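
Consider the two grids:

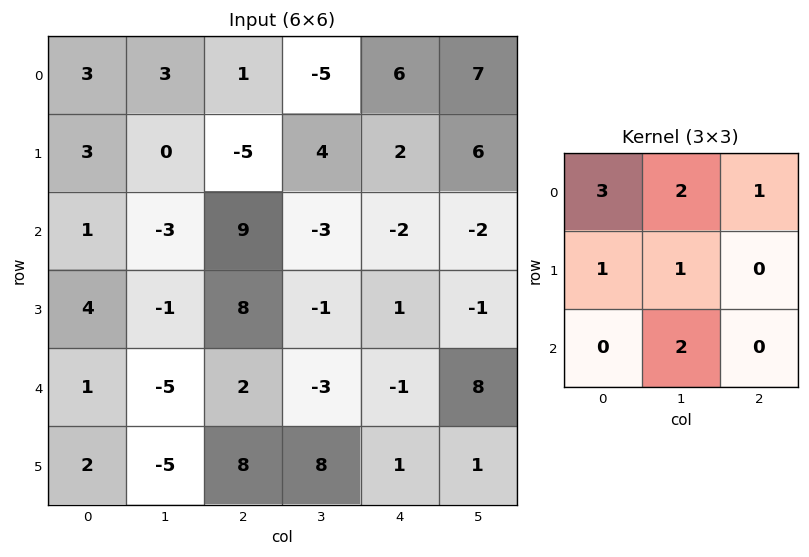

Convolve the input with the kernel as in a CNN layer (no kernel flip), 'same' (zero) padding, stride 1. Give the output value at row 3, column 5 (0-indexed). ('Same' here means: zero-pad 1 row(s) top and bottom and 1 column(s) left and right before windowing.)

6

The receptive field on the zero-padded input at this output position is [-2 -2 0 / 1 -1 0 / -1 8 0]. Elementwise product with the kernel and sum: -2·3 + -2·2 + 0·1 + 1·1 + -1·1 + 8·2.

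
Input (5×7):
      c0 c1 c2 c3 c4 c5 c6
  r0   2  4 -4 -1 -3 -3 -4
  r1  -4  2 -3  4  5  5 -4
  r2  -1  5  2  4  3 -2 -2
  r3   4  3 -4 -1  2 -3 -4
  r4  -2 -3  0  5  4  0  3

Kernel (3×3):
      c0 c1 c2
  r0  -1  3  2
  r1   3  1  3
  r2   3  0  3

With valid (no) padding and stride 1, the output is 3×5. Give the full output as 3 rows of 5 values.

-14 24 20 24 -3
12 32 38 18 -3
17 17 21 6 -1

Output[0,0]: The receptive field on the input at this output position is [2 4 -4 / -4 2 -3 / -1 5 2]. Elementwise product with the kernel and sum: 2·-1 + 4·3 + -4·2 + -4·3 + 2·1 + -3·3 + -1·3 + 2·3.
Output[0,1]: The receptive field on the input at this output position is [4 -4 -1 / 2 -3 4 / 5 2 4]. Elementwise product with the kernel and sum: 4·-1 + -4·3 + -1·2 + 2·3 + -3·1 + 4·3 + 5·3 + 4·3.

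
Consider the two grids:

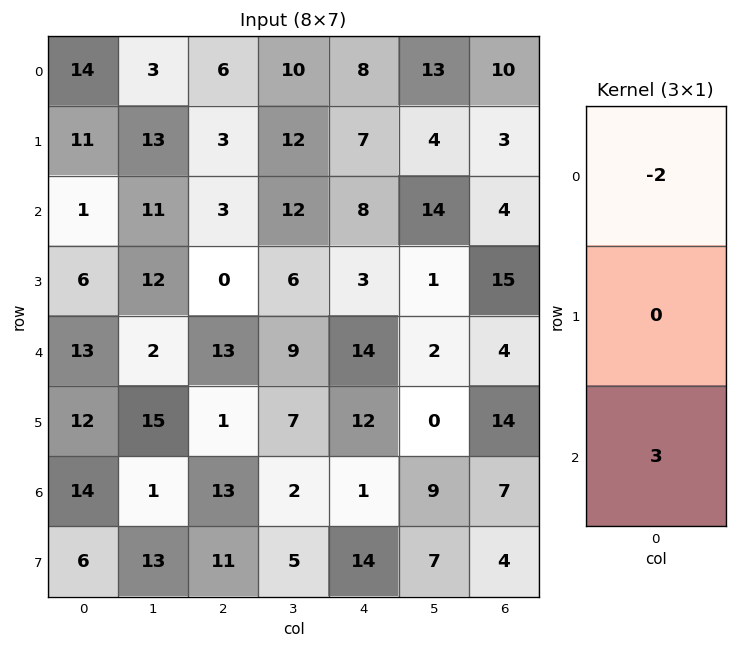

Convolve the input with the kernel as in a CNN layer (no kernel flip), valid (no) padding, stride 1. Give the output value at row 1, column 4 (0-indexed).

-5

The receptive field on the input at this output position is [7 / 8 / 3]. Elementwise product with the kernel and sum: 7·-2 + 3·3.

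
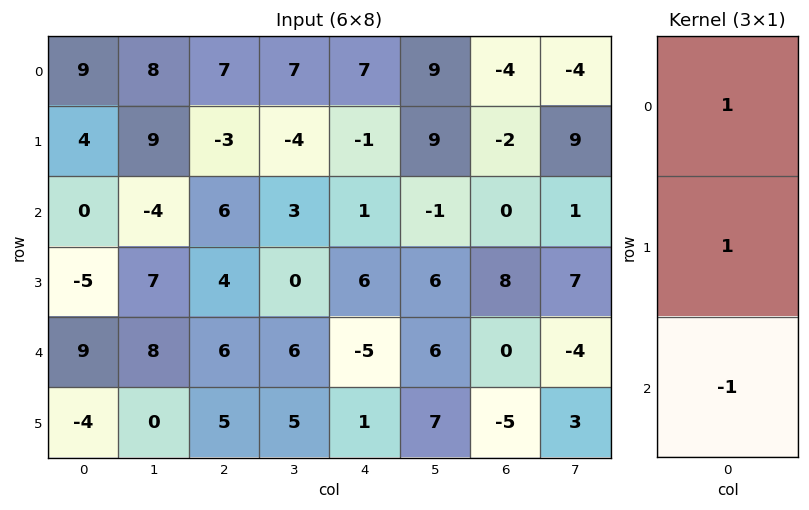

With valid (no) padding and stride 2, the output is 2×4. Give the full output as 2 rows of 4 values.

13 -2 5 -6
-14 4 12 8

Output[0,0]: The receptive field on the input at this output position is [9 / 4 / 0]. Elementwise product with the kernel and sum: 9·1 + 4·1 + 0·-1.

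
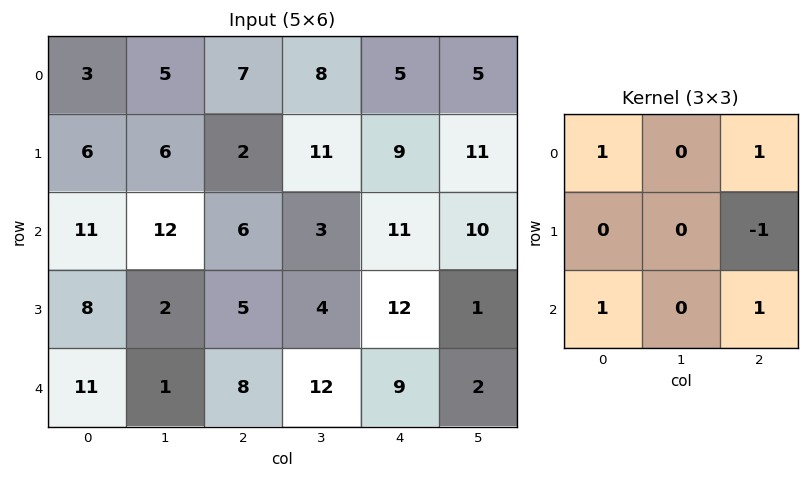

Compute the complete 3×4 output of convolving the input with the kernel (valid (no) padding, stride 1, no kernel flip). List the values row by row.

25 17 20 15
15 20 17 17
31 24 22 26

Output[0,0]: The receptive field on the input at this output position is [3 5 7 / 6 6 2 / 11 12 6]. Elementwise product with the kernel and sum: 3·1 + 7·1 + 2·-1 + 11·1 + 6·1.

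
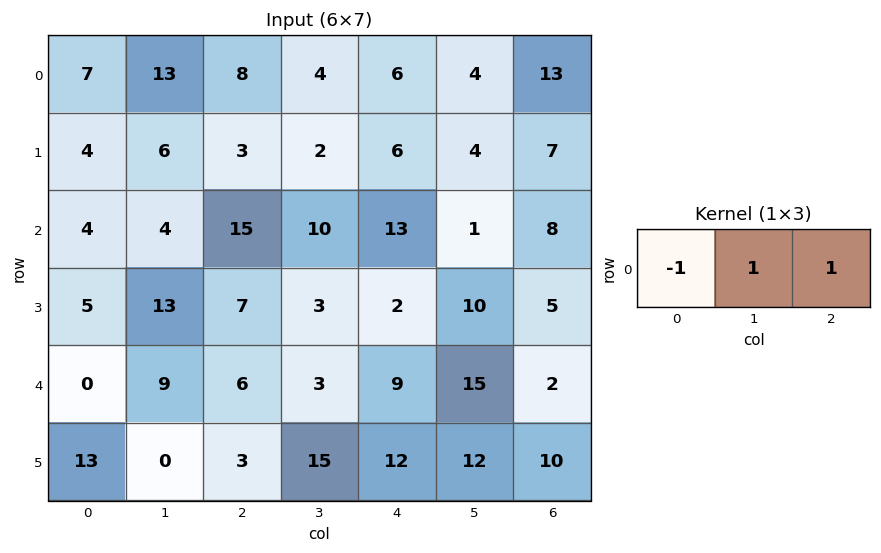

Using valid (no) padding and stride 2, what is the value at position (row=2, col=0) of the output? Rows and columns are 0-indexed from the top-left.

15

The receptive field on the input at this output position is [0 9 6]. Elementwise product with the kernel and sum: 0·-1 + 9·1 + 6·1.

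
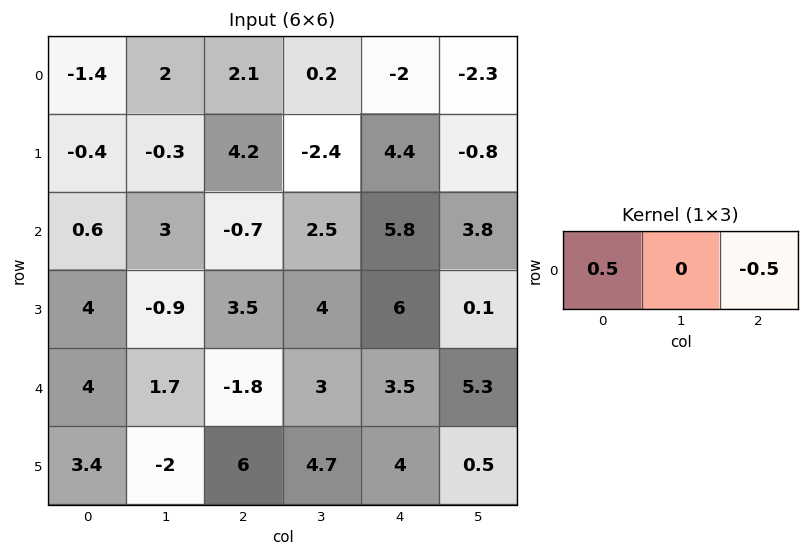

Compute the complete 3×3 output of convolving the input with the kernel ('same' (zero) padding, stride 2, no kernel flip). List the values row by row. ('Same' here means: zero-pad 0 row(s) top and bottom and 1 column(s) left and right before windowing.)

Output[0,0]: The receptive field on the zero-padded input at this output position is [0 -1.4 2]. Elementwise product with the kernel and sum: 0·0.5 + 2·-0.5.

-1 0.9 1.25
-1.5 0.25 -0.65
-0.85 -0.65 -1.15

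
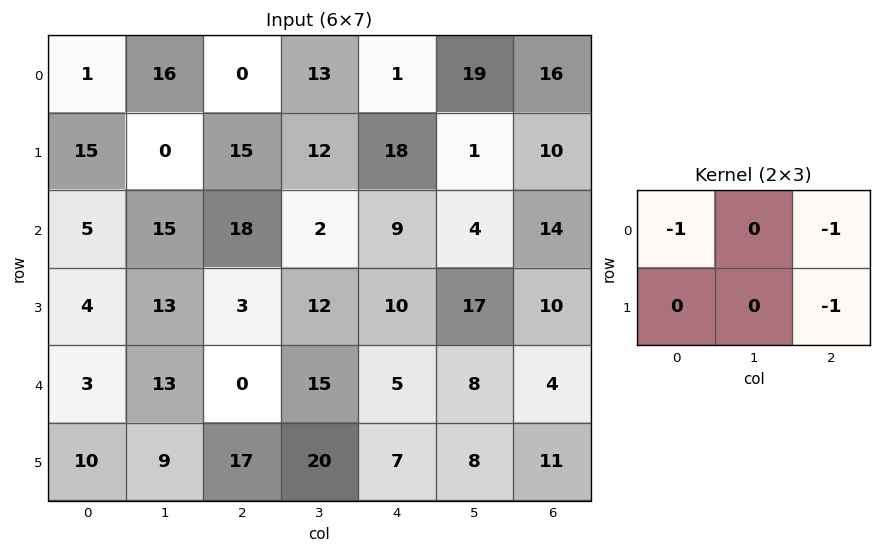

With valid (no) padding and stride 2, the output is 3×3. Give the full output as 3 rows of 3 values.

-16 -19 -27
-26 -37 -33
-20 -12 -20

Output[0,0]: The receptive field on the input at this output position is [1 16 0 / 15 0 15]. Elementwise product with the kernel and sum: 1·-1 + 0·-1 + 15·-1.
Output[0,1]: The receptive field on the input at this output position is [0 13 1 / 15 12 18]. Elementwise product with the kernel and sum: 0·-1 + 1·-1 + 18·-1.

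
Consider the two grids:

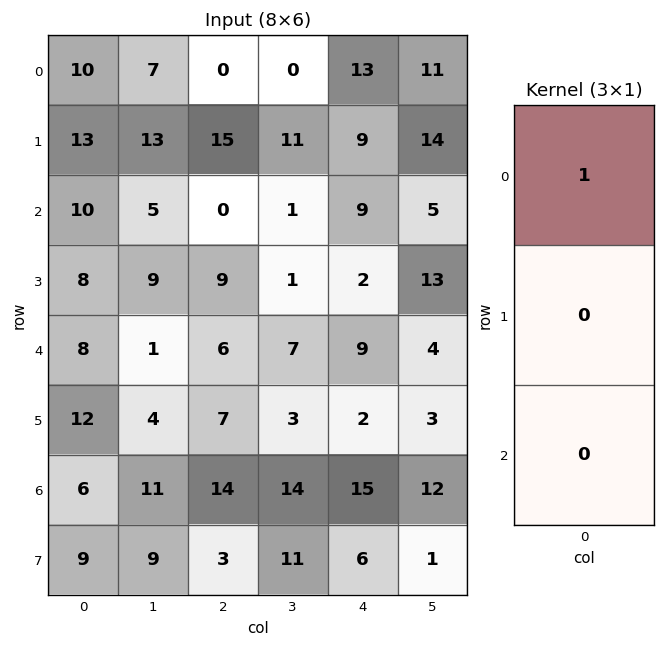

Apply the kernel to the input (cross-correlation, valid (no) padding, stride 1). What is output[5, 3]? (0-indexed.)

3

The receptive field on the input at this output position is [3 / 14 / 11]. Elementwise product with the kernel and sum: 3·1.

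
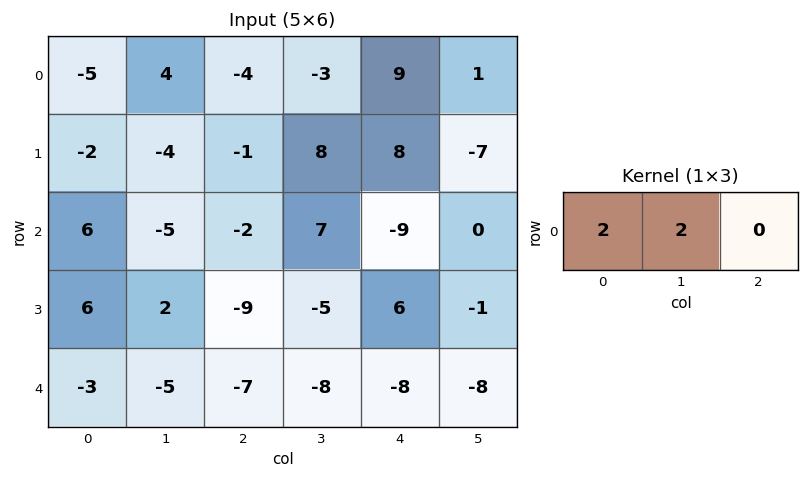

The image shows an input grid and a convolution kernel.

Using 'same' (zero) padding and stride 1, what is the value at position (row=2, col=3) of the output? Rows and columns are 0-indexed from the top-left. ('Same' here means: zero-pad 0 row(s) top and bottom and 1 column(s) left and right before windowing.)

The receptive field on the zero-padded input at this output position is [-2 7 -9]. Elementwise product with the kernel and sum: -2·2 + 7·2.

10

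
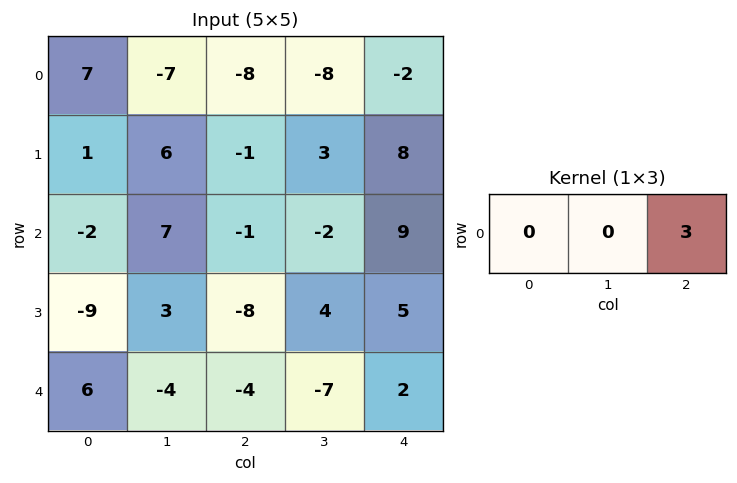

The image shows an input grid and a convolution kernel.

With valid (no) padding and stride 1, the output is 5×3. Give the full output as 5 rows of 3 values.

Output[0,0]: The receptive field on the input at this output position is [7 -7 -8]. Elementwise product with the kernel and sum: -8·3.

-24 -24 -6
-3 9 24
-3 -6 27
-24 12 15
-12 -21 6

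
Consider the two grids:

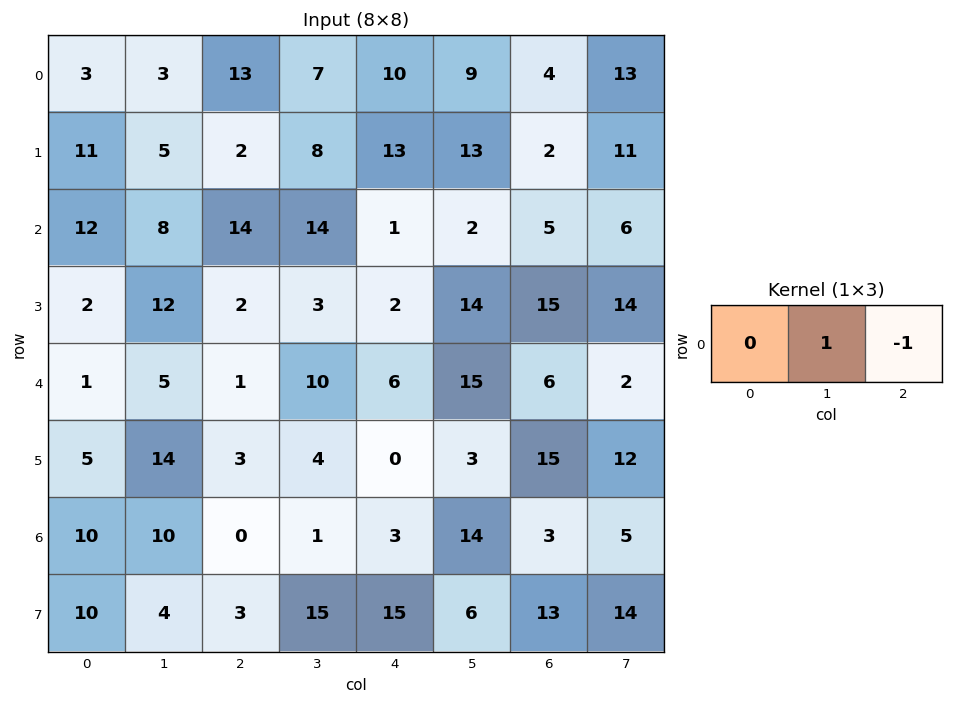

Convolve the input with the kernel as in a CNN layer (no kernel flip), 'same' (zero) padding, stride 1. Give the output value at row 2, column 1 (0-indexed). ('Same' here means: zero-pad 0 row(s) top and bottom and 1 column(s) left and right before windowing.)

-6

The receptive field on the zero-padded input at this output position is [12 8 14]. Elementwise product with the kernel and sum: 8·1 + 14·-1.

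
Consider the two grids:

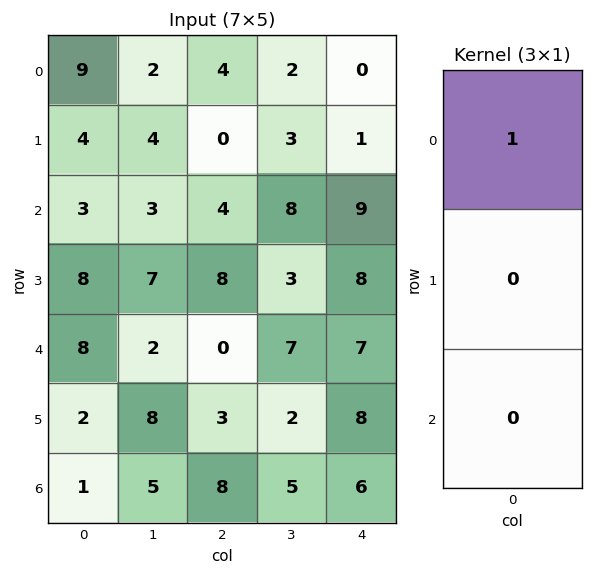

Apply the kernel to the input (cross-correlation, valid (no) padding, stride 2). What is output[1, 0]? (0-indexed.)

The receptive field on the input at this output position is [3 / 8 / 8]. Elementwise product with the kernel and sum: 3·1.

3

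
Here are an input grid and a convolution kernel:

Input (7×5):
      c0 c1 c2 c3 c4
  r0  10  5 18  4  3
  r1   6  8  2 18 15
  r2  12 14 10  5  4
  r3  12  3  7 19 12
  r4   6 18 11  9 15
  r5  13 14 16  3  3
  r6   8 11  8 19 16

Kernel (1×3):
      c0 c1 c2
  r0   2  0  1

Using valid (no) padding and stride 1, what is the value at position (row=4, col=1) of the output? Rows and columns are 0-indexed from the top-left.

45

The receptive field on the input at this output position is [18 11 9]. Elementwise product with the kernel and sum: 18·2 + 9·1.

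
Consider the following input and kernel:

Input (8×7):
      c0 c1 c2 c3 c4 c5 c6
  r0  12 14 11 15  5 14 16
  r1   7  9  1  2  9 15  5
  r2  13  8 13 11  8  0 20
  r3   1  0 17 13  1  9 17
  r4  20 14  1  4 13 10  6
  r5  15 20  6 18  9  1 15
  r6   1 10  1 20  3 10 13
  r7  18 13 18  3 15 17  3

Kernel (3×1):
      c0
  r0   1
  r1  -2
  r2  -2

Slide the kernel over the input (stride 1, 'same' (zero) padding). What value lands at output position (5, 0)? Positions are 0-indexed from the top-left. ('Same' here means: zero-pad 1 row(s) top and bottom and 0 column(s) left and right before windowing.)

-12

The receptive field on the zero-padded input at this output position is [20 / 15 / 1]. Elementwise product with the kernel and sum: 20·1 + 15·-2 + 1·-2.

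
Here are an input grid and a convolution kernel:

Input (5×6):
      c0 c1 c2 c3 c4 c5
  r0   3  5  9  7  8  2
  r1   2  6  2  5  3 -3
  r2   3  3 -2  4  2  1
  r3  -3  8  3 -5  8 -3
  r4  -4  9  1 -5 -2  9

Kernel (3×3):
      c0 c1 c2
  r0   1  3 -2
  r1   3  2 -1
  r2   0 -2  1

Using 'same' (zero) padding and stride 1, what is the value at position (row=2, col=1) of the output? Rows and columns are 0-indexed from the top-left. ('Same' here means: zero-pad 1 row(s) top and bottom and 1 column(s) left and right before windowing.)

20

The receptive field on the zero-padded input at this output position is [2 6 2 / 3 3 -2 / -3 8 3]. Elementwise product with the kernel and sum: 2·1 + 6·3 + 2·-2 + 3·3 + 3·2 + -2·-1 + 8·-2 + 3·1.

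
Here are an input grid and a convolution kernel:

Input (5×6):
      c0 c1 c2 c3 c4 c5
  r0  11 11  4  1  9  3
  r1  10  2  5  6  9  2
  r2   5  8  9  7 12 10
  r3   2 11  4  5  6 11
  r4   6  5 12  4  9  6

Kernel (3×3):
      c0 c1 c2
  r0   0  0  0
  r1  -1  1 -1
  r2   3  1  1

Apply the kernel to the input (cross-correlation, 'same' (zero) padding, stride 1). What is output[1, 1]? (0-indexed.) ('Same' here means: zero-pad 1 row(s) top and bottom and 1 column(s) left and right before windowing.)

The receptive field on the zero-padded input at this output position is [11 11 4 / 10 2 5 / 5 8 9]. Elementwise product with the kernel and sum: 10·-1 + 2·1 + 5·-1 + 5·3 + 8·1 + 9·1.

19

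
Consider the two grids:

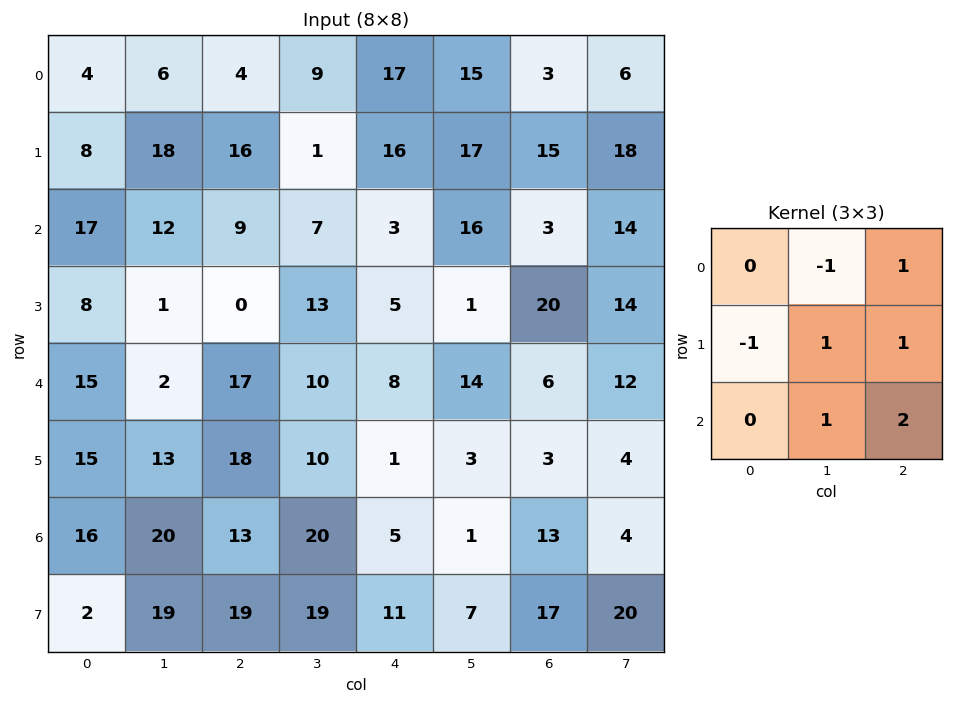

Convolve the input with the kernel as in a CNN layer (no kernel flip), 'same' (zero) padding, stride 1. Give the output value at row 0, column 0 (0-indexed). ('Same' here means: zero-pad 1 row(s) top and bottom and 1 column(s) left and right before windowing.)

The receptive field on the zero-padded input at this output position is [0 0 0 / 0 4 6 / 0 8 18]. Elementwise product with the kernel and sum: 0·-1 + 0·1 + 0·-1 + 4·1 + 6·1 + 8·1 + 18·2.

54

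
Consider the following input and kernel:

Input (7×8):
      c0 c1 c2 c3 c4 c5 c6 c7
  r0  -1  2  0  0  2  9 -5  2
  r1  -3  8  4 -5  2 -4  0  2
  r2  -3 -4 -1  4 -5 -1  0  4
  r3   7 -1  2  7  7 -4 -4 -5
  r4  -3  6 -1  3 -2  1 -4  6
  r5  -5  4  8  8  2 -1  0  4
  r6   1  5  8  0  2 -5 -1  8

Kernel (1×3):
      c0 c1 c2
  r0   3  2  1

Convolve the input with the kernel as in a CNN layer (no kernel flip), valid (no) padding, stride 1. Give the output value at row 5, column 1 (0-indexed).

The receptive field on the input at this output position is [4 8 8]. Elementwise product with the kernel and sum: 4·3 + 8·2 + 8·1.

36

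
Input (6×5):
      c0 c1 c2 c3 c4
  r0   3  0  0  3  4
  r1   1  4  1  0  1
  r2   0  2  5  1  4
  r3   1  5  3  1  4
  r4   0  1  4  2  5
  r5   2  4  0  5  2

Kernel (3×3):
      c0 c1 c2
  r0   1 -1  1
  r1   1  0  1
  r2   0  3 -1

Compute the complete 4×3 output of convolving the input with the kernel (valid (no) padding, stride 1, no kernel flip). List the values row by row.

Output[0,0]: The receptive field on the input at this output position is [3 0 0 / 1 4 1 / 0 2 5]. Elementwise product with the kernel and sum: 3·1 + 0·-1 + 0·1 + 1·1 + 1·1 + 2·3 + 5·-1.
Output[0,1]: The receptive field on the input at this output position is [0 0 3 / 4 1 0 / 2 5 1]. Elementwise product with the kernel and sum: 0·1 + 0·-1 + 3·1 + 4·1 + 0·1 + 5·3 + 1·-1.

6 21 2
15 14 10
6 14 16
15 1 28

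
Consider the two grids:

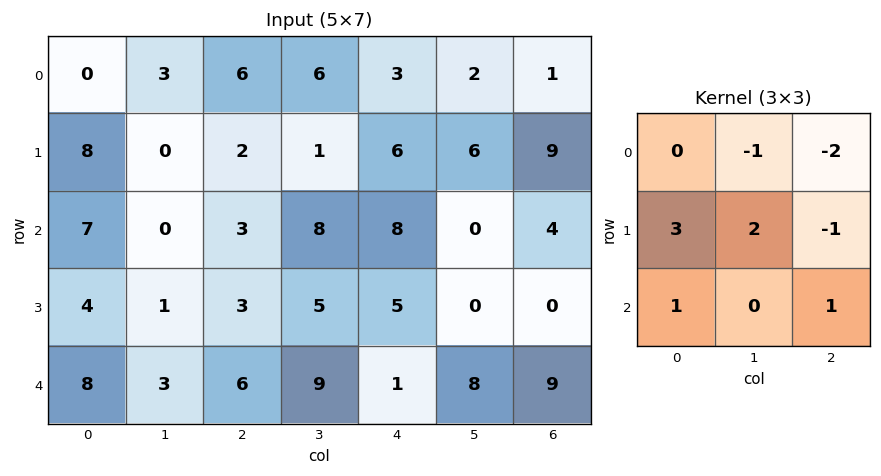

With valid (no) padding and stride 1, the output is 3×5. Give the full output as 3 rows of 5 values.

Output[0,0]: The receptive field on the input at this output position is [0 3 6 / 8 0 2 / 7 0 3]. Elementwise product with the kernel and sum: 3·-1 + 6·-2 + 8·3 + 0·2 + 2·-1 + 7·1 + 3·1.
Output[0,1]: The receptive field on the input at this output position is [3 6 6 / 0 2 1 / 0 3 8]. Elementwise product with the kernel and sum: 6·-1 + 6·-2 + 0·3 + 2·2 + 1·-1 + 0·1 + 8·1.

17 -7 1 10 29
21 0 12 27 1
19 -3 -3 34 17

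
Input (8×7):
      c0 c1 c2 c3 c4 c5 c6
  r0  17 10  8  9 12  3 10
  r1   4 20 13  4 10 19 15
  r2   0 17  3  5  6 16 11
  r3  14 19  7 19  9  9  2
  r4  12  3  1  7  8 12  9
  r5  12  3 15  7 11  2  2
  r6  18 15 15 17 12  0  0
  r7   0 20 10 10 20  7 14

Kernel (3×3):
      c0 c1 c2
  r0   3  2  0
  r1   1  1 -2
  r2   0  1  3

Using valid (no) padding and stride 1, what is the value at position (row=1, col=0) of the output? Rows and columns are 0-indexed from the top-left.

The receptive field on the input at this output position is [4 20 13 / 0 17 3 / 14 19 7]. Elementwise product with the kernel and sum: 4·3 + 20·2 + 0·1 + 17·1 + 3·-2 + 19·1 + 7·3.

103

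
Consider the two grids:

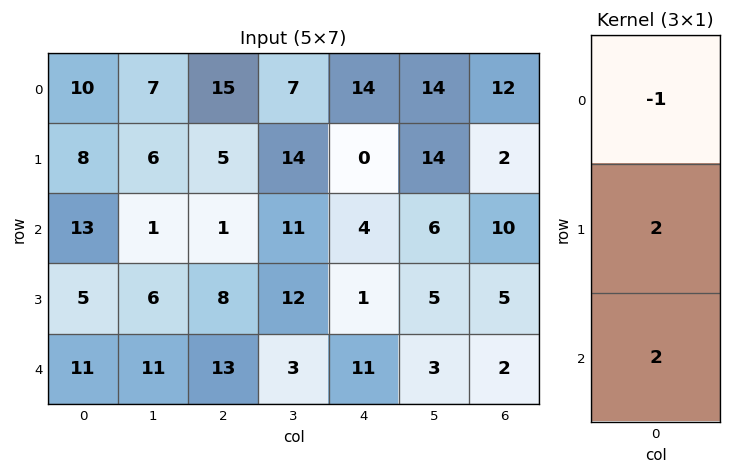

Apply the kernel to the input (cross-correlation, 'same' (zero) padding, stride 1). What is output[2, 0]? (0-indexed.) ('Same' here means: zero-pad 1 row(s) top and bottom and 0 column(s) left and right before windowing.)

28

The receptive field on the zero-padded input at this output position is [8 / 13 / 5]. Elementwise product with the kernel and sum: 8·-1 + 13·2 + 5·2.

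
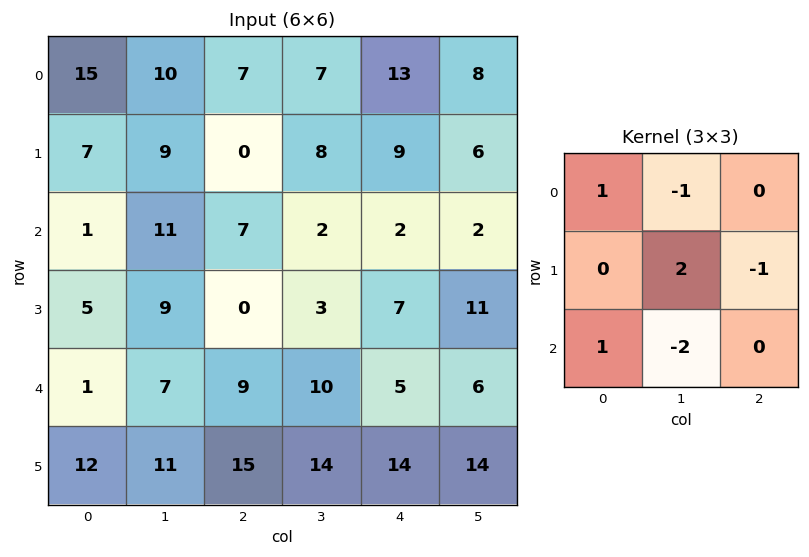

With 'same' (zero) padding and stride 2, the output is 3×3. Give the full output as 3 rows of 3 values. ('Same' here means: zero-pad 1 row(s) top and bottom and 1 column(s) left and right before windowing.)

Output[0,0]: The receptive field on the zero-padded input at this output position is [0 0 0 / 0 15 10 / 0 7 9]. Elementwise product with the kernel and sum: 0·1 + 0·-1 + 15·2 + 10·-1 + 0·1 + 7·-2.

6 16 8
-26 30 -10
-34 -2 -14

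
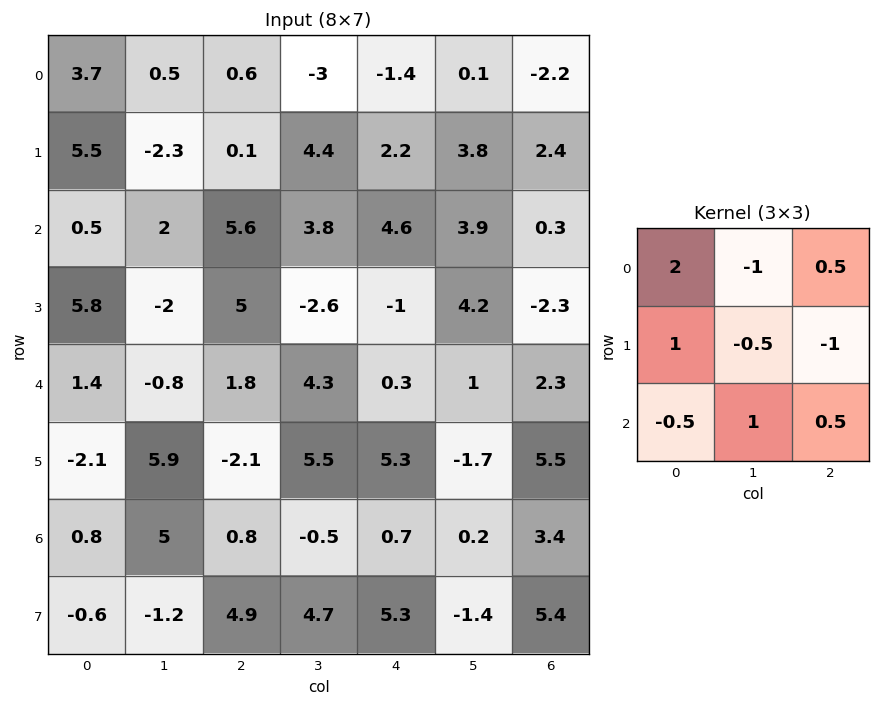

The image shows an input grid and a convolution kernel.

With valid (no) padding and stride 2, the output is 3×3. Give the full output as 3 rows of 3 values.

Output[0,0]: The receptive field on the input at this output position is [3.7 0.5 0.6 / 5.5 -2.3 0.1 / 0.5 2 5.6]. Elementwise product with the kernel and sum: 3.7·2 + 0.5·-1 + 0.6·0.5 + 5.5·1 + -2.3·-0.5 + 0.1·-1 + 0.5·-0.5 + 2·1 + 5.6·0.5.

18.3 2.5 -4.35
3 20.55 6.65
6.55 -11.25 2.95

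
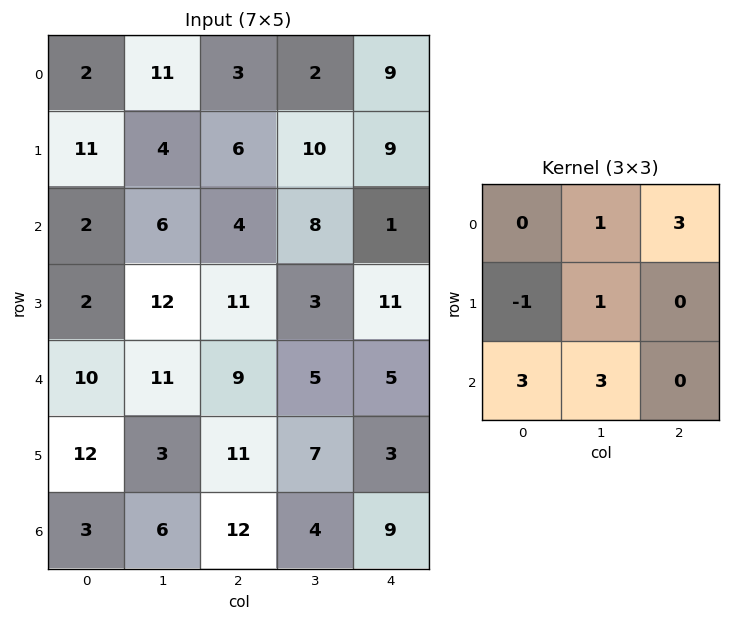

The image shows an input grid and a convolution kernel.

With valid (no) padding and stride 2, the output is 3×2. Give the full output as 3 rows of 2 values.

37 69
91 45
56 64

Output[0,0]: The receptive field on the input at this output position is [2 11 3 / 11 4 6 / 2 6 4]. Elementwise product with the kernel and sum: 11·1 + 3·3 + 11·-1 + 4·1 + 2·3 + 6·3.
Output[0,1]: The receptive field on the input at this output position is [3 2 9 / 6 10 9 / 4 8 1]. Elementwise product with the kernel and sum: 2·1 + 9·3 + 6·-1 + 10·1 + 4·3 + 8·3.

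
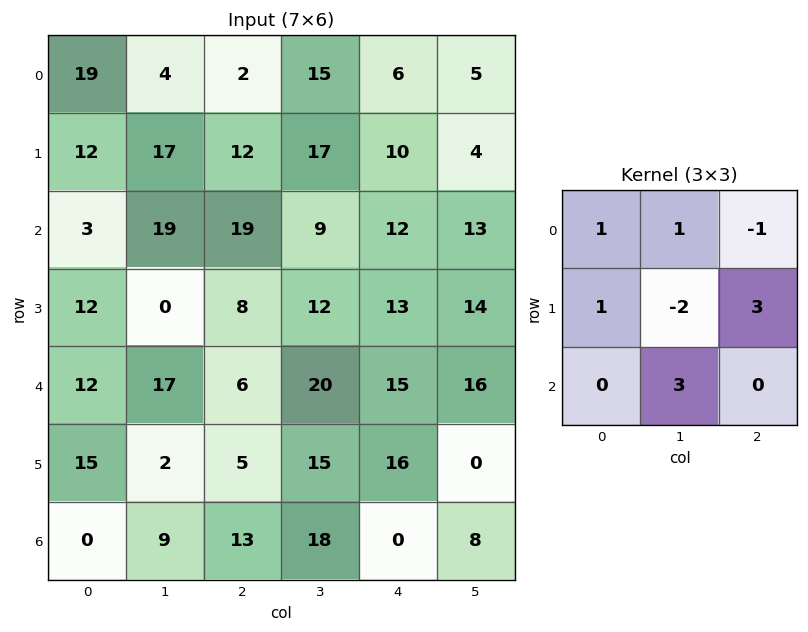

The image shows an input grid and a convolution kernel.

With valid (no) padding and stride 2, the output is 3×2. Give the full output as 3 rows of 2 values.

Output[0,0]: The receptive field on the input at this output position is [19 4 2 / 12 17 12 / 3 19 19]. Elementwise product with the kernel and sum: 19·1 + 4·1 + 2·-1 + 12·1 + 17·-2 + 12·3 + 19·3.

92 46
90 99
76 88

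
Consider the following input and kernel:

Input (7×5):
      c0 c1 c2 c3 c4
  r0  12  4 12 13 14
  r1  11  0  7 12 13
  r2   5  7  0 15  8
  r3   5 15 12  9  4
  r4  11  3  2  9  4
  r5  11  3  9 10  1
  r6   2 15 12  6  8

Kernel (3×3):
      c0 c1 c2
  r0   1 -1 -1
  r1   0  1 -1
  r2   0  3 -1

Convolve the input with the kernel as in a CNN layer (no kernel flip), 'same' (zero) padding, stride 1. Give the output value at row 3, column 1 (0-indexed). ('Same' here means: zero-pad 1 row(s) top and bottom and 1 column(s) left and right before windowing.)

The receptive field on the zero-padded input at this output position is [5 7 0 / 5 15 12 / 11 3 2]. Elementwise product with the kernel and sum: 5·1 + 7·-1 + 0·-1 + 15·1 + 12·-1 + 3·3 + 2·-1.

8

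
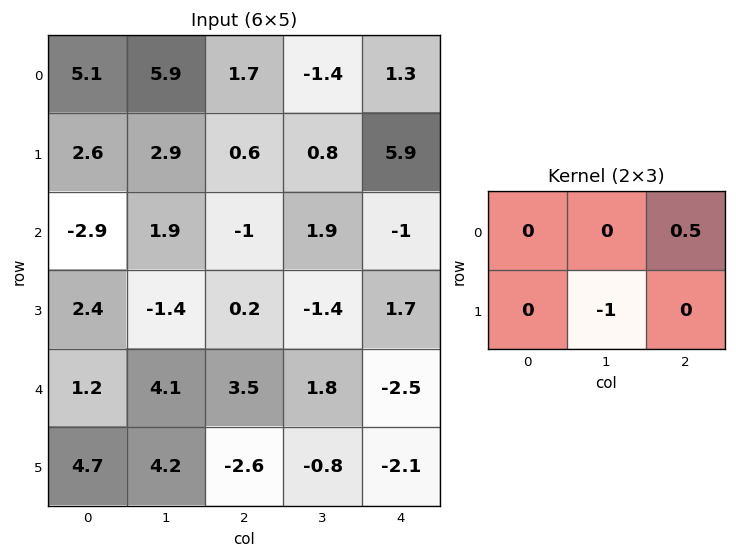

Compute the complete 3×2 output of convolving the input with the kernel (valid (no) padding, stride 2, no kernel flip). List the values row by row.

-2.05 -0.15
0.9 0.9
-2.45 -0.45

Output[0,0]: The receptive field on the input at this output position is [5.1 5.9 1.7 / 2.6 2.9 0.6]. Elementwise product with the kernel and sum: 1.7·0.5 + 2.9·-1.
Output[0,1]: The receptive field on the input at this output position is [1.7 -1.4 1.3 / 0.6 0.8 5.9]. Elementwise product with the kernel and sum: 1.3·0.5 + 0.8·-1.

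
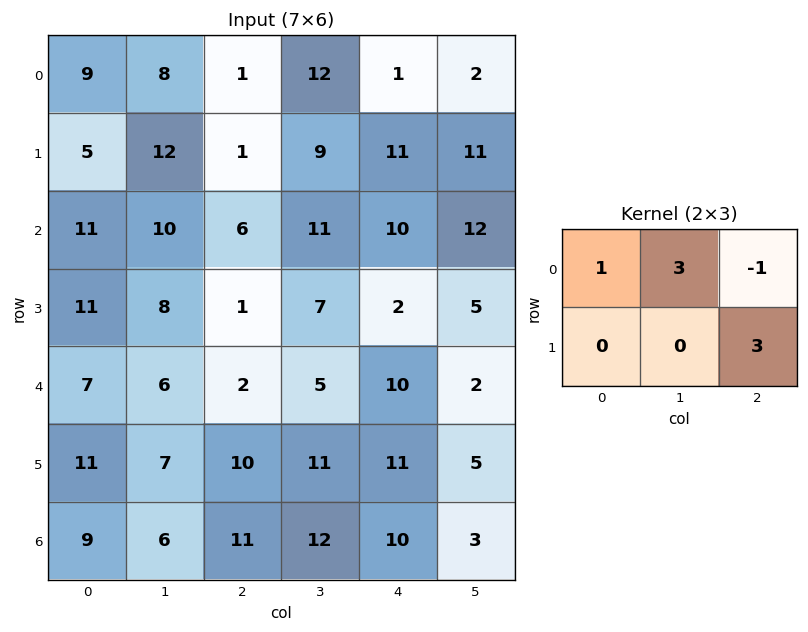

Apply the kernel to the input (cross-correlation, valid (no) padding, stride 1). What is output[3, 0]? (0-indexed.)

The receptive field on the input at this output position is [11 8 1 / 7 6 2]. Elementwise product with the kernel and sum: 11·1 + 8·3 + 1·-1 + 2·3.

40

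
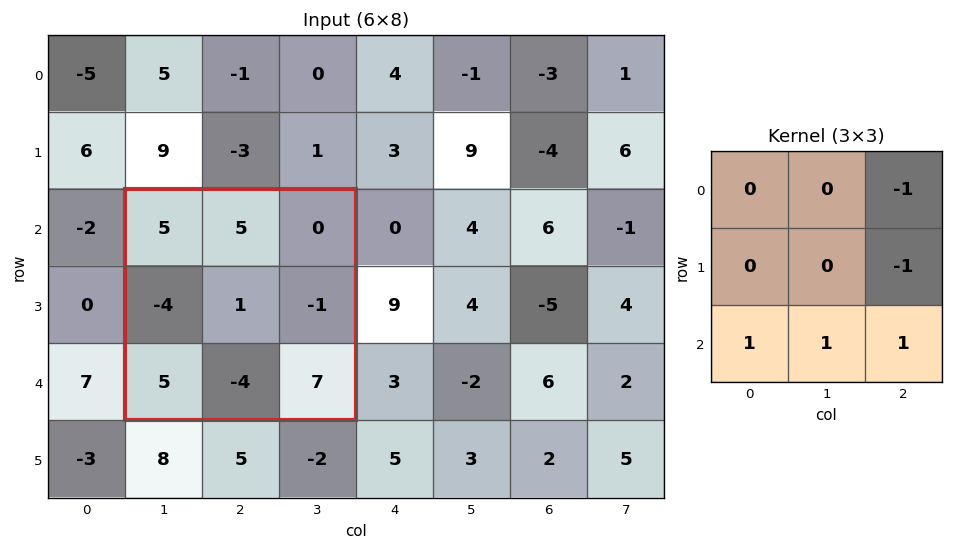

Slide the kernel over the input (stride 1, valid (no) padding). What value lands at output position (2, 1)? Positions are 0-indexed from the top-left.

9

The receptive field on the input at this output position is [5 5 0 / -4 1 -1 / 5 -4 7]. Elementwise product with the kernel and sum: 0·-1 + -1·-1 + 5·1 + -4·1 + 7·1.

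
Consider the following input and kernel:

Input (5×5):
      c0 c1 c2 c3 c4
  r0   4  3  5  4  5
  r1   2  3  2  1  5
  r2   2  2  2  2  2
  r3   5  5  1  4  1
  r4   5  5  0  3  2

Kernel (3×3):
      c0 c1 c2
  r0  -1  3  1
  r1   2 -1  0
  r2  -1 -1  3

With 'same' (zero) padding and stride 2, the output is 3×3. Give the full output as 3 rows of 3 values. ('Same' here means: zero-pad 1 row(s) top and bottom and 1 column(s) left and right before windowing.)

Output[0,0]: The receptive field on the zero-padded input at this output position is [0 0 0 / 0 4 3 / 0 2 3]. Elementwise product with the kernel and sum: 0·-1 + 0·3 + 0·1 + 0·2 + 4·-1 + 0·-1 + 2·-1 + 3·3.
Output[0,1]: The receptive field on the zero-padded input at this output position is [0 0 0 / 3 5 4 / 3 2 1]. Elementwise product with the kernel and sum: 0·-1 + 0·3 + 0·1 + 3·2 + 5·-1 + 3·-1 + 2·-1 + 1·3.

3 -1 -3
17 12 11
15 12 3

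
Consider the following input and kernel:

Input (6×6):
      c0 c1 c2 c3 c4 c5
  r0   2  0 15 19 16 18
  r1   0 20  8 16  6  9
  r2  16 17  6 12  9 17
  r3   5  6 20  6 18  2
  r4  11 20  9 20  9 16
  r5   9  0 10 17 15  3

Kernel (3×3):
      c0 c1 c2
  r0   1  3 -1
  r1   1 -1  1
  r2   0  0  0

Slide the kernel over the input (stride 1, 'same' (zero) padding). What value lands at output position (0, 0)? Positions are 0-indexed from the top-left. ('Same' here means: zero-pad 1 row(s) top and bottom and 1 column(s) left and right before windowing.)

The receptive field on the zero-padded input at this output position is [0 0 0 / 0 2 0 / 0 0 20]. Elementwise product with the kernel and sum: 0·1 + 0·3 + 0·-1 + 0·1 + 2·-1 + 0·1.

-2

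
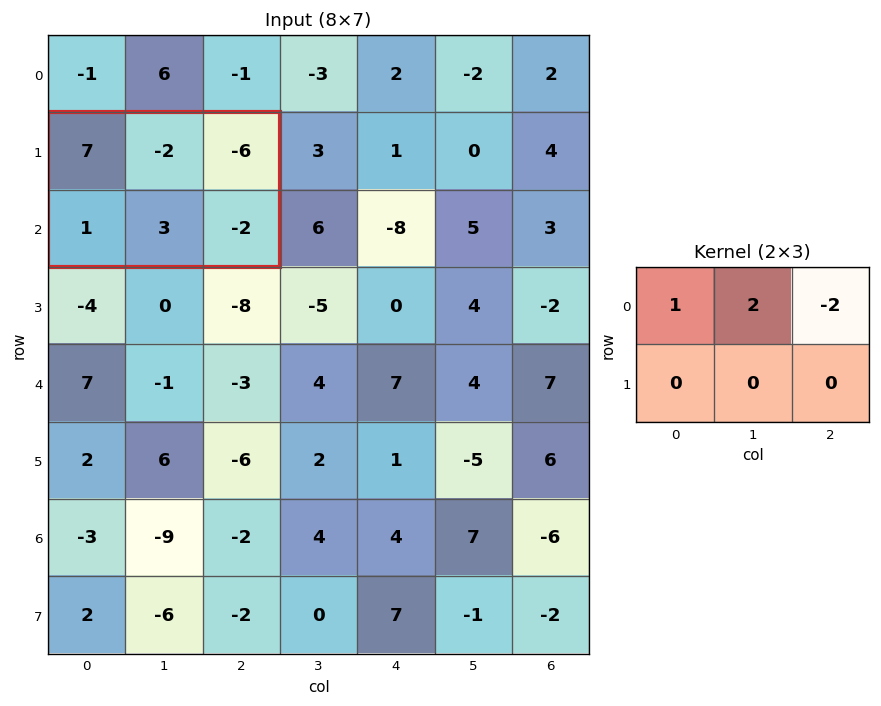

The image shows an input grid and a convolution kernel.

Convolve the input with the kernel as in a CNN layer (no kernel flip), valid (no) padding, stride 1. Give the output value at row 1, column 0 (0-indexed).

15

The receptive field on the input at this output position is [7 -2 -6 / 1 3 -2]. Elementwise product with the kernel and sum: 7·1 + -2·2 + -6·-2.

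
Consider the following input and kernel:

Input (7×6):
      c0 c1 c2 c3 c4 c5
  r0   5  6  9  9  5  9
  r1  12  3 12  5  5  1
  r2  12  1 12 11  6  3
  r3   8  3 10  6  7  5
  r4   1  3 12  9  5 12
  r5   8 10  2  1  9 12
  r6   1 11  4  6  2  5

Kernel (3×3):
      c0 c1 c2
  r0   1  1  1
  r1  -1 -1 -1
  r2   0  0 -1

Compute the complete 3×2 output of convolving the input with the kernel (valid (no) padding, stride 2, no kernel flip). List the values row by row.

-19 -5
-8 1
-8 12

Output[0,0]: The receptive field on the input at this output position is [5 6 9 / 12 3 12 / 12 1 12]. Elementwise product with the kernel and sum: 5·1 + 6·1 + 9·1 + 12·-1 + 3·-1 + 12·-1 + 12·-1.
Output[0,1]: The receptive field on the input at this output position is [9 9 5 / 12 5 5 / 12 11 6]. Elementwise product with the kernel and sum: 9·1 + 9·1 + 5·1 + 12·-1 + 5·-1 + 5·-1 + 6·-1.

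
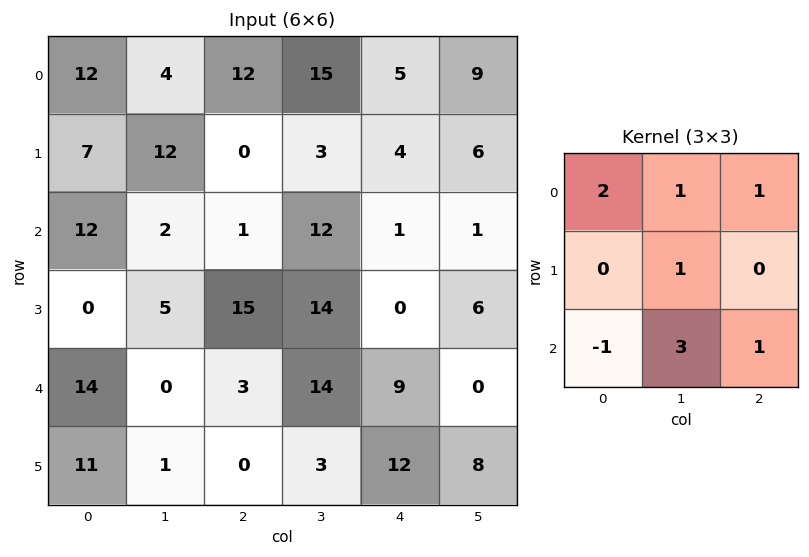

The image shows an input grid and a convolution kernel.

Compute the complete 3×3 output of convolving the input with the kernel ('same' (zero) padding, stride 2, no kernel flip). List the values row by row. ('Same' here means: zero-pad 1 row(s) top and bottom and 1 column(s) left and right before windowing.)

Output[0,0]: The receptive field on the zero-padded input at this output position is [0 0 0 / 0 12 4 / 0 7 12]. Elementwise product with the kernel and sum: 0·2 + 0·1 + 0·1 + 12·1 + 0·-1 + 7·3 + 12·1.
Output[0,1]: The receptive field on the zero-padded input at this output position is [0 0 0 / 4 12 15 / 12 0 3]. Elementwise product with the kernel and sum: 0·2 + 0·1 + 0·1 + 12·1 + 12·-1 + 0·3 + 3·1.

45 3 20
36 82 9
53 44 84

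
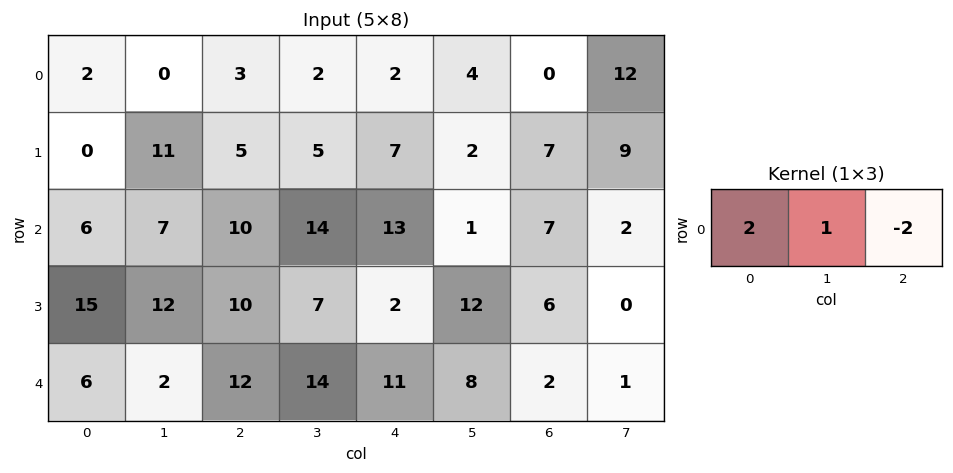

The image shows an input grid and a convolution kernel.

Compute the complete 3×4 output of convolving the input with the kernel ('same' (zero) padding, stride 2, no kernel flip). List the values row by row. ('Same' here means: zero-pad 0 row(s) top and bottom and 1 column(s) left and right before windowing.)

2 -1 -2 -16
-8 -4 39 5
2 -12 23 16

Output[0,0]: The receptive field on the zero-padded input at this output position is [0 2 0]. Elementwise product with the kernel and sum: 0·2 + 2·1 + 0·-2.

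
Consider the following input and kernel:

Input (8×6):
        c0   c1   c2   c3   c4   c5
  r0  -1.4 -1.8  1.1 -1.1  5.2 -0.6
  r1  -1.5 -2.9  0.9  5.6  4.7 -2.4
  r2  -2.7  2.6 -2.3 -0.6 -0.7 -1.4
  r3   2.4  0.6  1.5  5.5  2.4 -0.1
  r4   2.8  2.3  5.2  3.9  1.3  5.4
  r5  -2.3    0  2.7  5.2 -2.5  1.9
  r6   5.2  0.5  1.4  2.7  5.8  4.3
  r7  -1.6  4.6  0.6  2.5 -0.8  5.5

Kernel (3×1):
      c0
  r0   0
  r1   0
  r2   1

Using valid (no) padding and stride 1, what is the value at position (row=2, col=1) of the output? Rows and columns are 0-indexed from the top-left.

The receptive field on the input at this output position is [2.6 / 0.6 / 2.3]. Elementwise product with the kernel and sum: 2.3·1.

2.3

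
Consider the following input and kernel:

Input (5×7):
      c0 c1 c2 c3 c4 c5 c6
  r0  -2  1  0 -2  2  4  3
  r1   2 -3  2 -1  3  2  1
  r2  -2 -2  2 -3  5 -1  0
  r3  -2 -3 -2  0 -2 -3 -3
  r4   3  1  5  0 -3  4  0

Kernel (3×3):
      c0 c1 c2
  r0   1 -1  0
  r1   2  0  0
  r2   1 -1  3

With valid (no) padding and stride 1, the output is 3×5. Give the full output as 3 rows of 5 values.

Output[0,0]: The receptive field on the input at this output position is [-2 1 0 / 2 -3 2 / -2 -2 2]. Elementwise product with the kernel and sum: -2·1 + 1·-1 + 2·2 + -2·1 + -2·-1 + 2·3.

7 -18 26 -17 10
-4 -10 -1 -17 3
13 -14 -3 7 -5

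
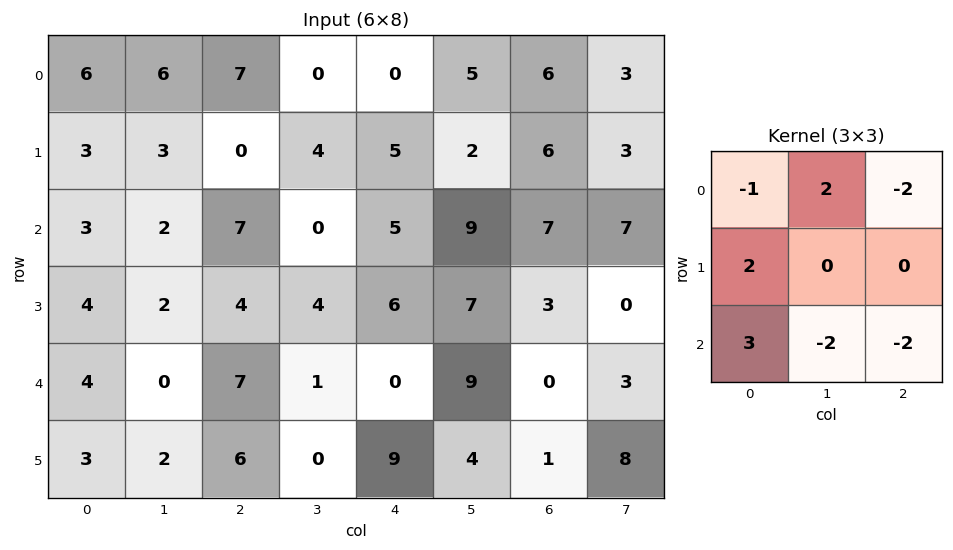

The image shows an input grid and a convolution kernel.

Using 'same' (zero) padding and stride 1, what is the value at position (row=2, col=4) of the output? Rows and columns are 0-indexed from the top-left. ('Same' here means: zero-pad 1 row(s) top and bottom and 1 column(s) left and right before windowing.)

-12

The receptive field on the zero-padded input at this output position is [4 5 2 / 0 5 9 / 4 6 7]. Elementwise product with the kernel and sum: 4·-1 + 5·2 + 2·-2 + 0·2 + 4·3 + 6·-2 + 7·-2.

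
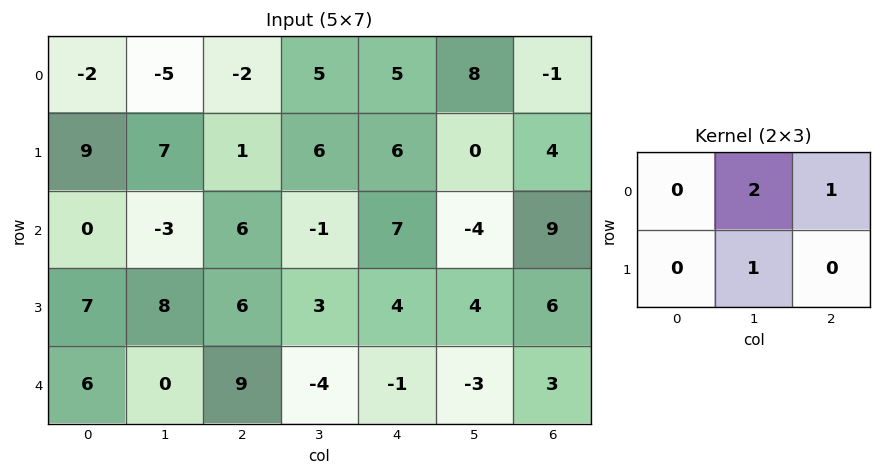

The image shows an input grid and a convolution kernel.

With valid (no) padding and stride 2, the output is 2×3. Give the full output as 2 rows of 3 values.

Output[0,0]: The receptive field on the input at this output position is [-2 -5 -2 / 9 7 1]. Elementwise product with the kernel and sum: -5·2 + -2·1 + 7·1.

-5 21 15
8 8 5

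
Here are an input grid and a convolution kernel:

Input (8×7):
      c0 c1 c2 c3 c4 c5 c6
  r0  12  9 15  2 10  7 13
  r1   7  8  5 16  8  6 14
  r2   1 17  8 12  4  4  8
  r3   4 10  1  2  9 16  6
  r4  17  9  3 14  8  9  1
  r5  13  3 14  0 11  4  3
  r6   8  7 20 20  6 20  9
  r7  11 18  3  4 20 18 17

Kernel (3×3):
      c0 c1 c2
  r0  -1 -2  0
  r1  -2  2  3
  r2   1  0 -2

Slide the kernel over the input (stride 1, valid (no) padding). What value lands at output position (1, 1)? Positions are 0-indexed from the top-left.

6

The receptive field on the input at this output position is [8 5 16 / 17 8 12 / 10 1 2]. Elementwise product with the kernel and sum: 8·-1 + 5·-2 + 17·-2 + 8·2 + 12·3 + 10·1 + 2·-2.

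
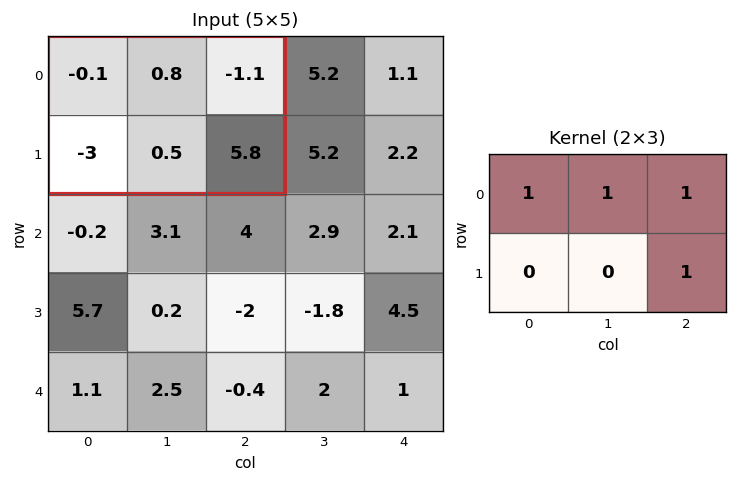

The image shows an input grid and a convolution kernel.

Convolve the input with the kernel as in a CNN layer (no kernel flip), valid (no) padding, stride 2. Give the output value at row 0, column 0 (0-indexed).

5.4

The receptive field on the input at this output position is [-0.1 0.8 -1.1 / -3 0.5 5.8]. Elementwise product with the kernel and sum: -0.1·1 + 0.8·1 + -1.1·1 + 5.8·1.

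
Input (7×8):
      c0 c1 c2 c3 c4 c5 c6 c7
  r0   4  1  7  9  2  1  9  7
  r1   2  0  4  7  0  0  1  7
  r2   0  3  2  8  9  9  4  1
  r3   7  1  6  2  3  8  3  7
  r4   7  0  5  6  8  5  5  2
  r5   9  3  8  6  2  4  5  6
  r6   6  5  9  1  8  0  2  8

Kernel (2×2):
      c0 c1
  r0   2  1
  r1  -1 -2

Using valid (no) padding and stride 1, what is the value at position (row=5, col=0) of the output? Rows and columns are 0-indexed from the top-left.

The receptive field on the input at this output position is [9 3 / 6 5]. Elementwise product with the kernel and sum: 9·2 + 3·1 + 6·-1 + 5·-2.

5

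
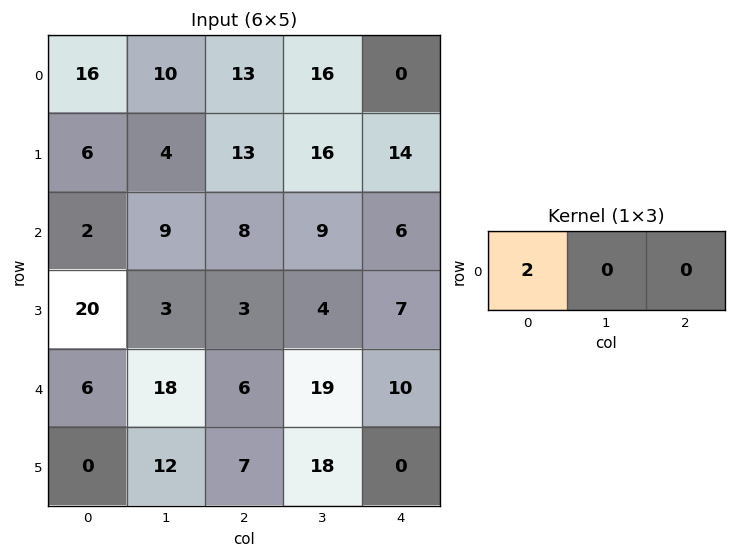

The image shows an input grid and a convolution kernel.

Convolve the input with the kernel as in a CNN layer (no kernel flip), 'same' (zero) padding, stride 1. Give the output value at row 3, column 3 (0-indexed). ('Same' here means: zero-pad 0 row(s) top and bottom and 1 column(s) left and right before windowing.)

6

The receptive field on the zero-padded input at this output position is [3 4 7]. Elementwise product with the kernel and sum: 3·2.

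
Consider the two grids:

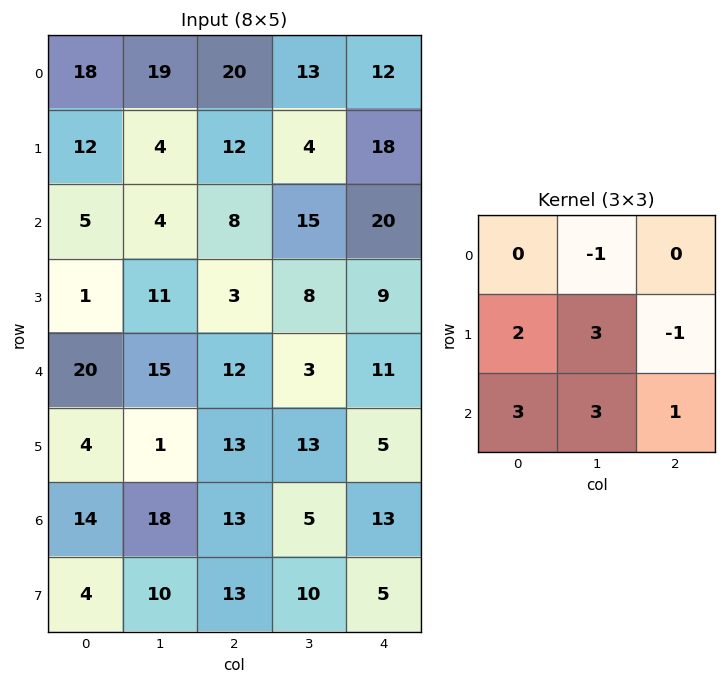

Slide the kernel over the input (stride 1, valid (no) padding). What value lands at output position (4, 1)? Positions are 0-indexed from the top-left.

The receptive field on the input at this output position is [15 12 3 / 1 13 13 / 18 13 5]. Elementwise product with the kernel and sum: 12·-1 + 1·2 + 13·3 + 13·-1 + 18·3 + 13·3 + 5·1.

114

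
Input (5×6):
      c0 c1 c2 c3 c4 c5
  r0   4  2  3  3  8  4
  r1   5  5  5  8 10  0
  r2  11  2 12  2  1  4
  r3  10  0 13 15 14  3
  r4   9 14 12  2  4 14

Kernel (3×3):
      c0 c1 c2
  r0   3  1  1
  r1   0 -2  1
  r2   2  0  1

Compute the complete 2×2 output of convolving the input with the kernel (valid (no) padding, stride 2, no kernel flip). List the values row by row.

46 39
90 51

Output[0,0]: The receptive field on the input at this output position is [4 2 3 / 5 5 5 / 11 2 12]. Elementwise product with the kernel and sum: 4·3 + 2·1 + 3·1 + 5·-2 + 5·1 + 11·2 + 12·1.
Output[0,1]: The receptive field on the input at this output position is [3 3 8 / 5 8 10 / 12 2 1]. Elementwise product with the kernel and sum: 3·3 + 3·1 + 8·1 + 8·-2 + 10·1 + 12·2 + 1·1.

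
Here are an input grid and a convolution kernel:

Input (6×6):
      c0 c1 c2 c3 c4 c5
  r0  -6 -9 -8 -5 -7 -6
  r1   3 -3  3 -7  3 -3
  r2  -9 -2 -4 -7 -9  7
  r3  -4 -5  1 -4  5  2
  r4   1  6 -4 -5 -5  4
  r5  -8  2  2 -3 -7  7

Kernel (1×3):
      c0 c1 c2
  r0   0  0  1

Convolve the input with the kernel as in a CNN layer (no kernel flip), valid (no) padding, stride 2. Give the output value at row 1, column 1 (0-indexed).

-9

The receptive field on the input at this output position is [-4 -7 -9]. Elementwise product with the kernel and sum: -9·1.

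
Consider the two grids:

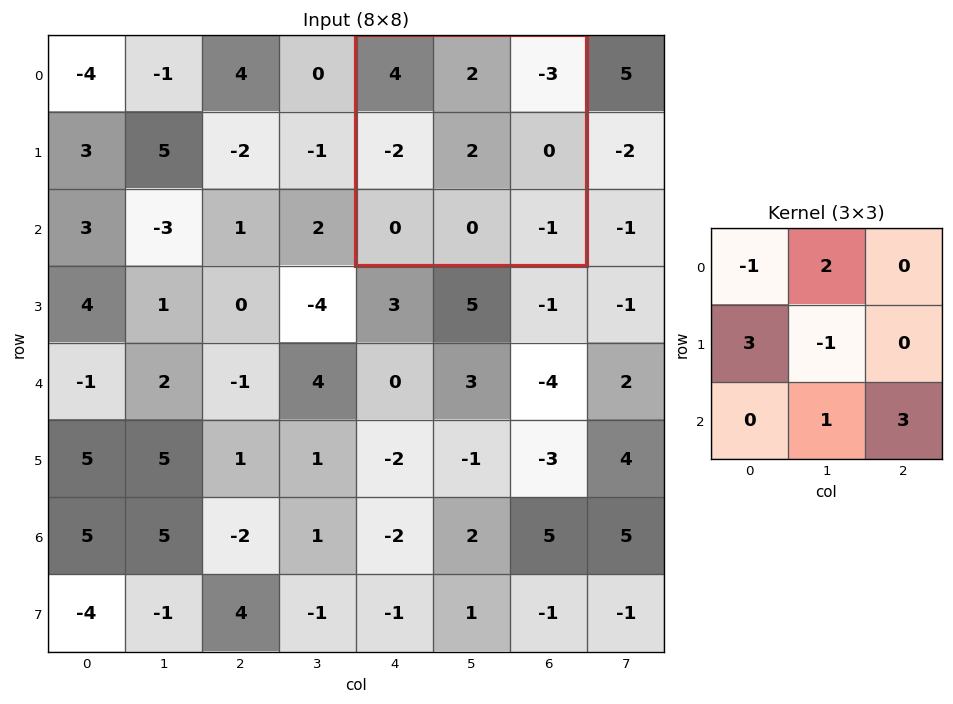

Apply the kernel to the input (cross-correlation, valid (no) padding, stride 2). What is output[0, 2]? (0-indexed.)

-11

The receptive field on the input at this output position is [4 2 -3 / -2 2 0 / 0 0 -1]. Elementwise product with the kernel and sum: 4·-1 + 2·2 + -2·3 + 2·-1 + 0·1 + -1·3.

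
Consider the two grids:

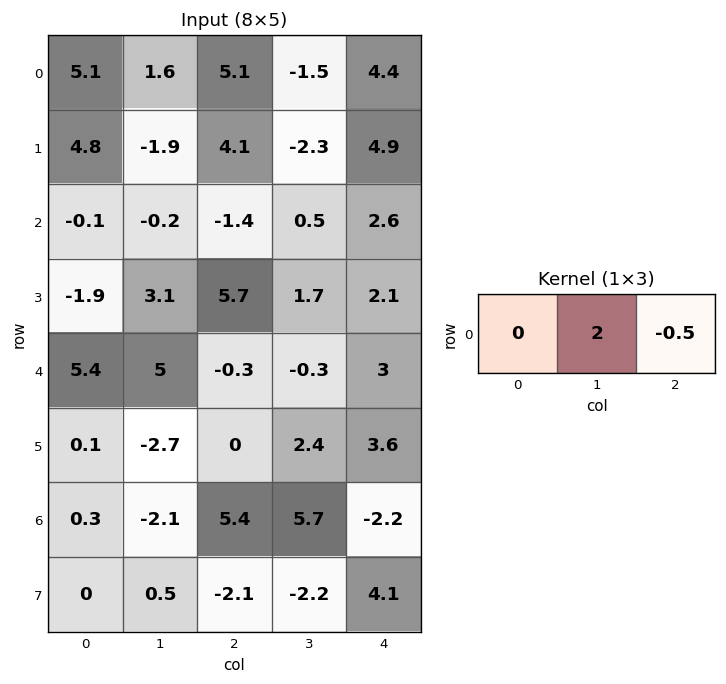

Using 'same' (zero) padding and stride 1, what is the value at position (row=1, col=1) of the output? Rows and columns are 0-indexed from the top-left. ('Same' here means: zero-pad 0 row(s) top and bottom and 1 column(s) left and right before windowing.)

The receptive field on the zero-padded input at this output position is [4.8 -1.9 4.1]. Elementwise product with the kernel and sum: -1.9·2 + 4.1·-0.5.

-5.85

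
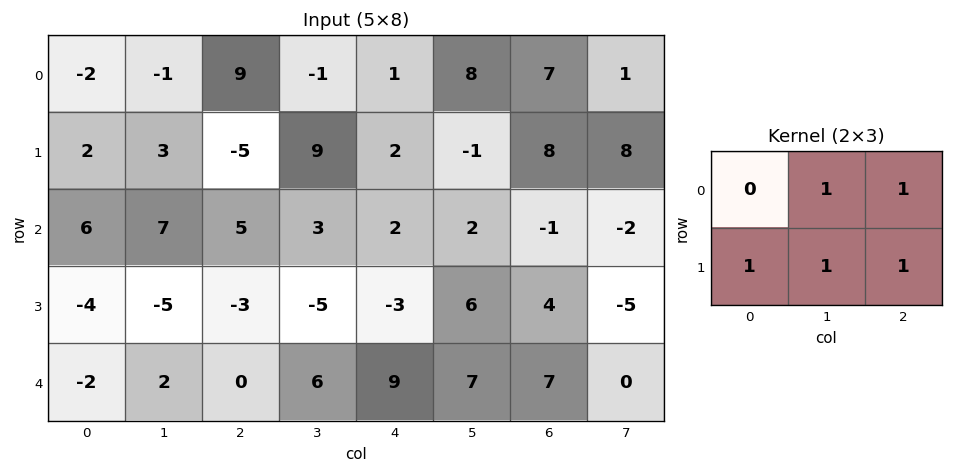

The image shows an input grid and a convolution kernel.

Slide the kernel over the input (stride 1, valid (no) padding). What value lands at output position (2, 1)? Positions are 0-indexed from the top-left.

The receptive field on the input at this output position is [7 5 3 / -5 -3 -5]. Elementwise product with the kernel and sum: 5·1 + 3·1 + -5·1 + -3·1 + -5·1.

-5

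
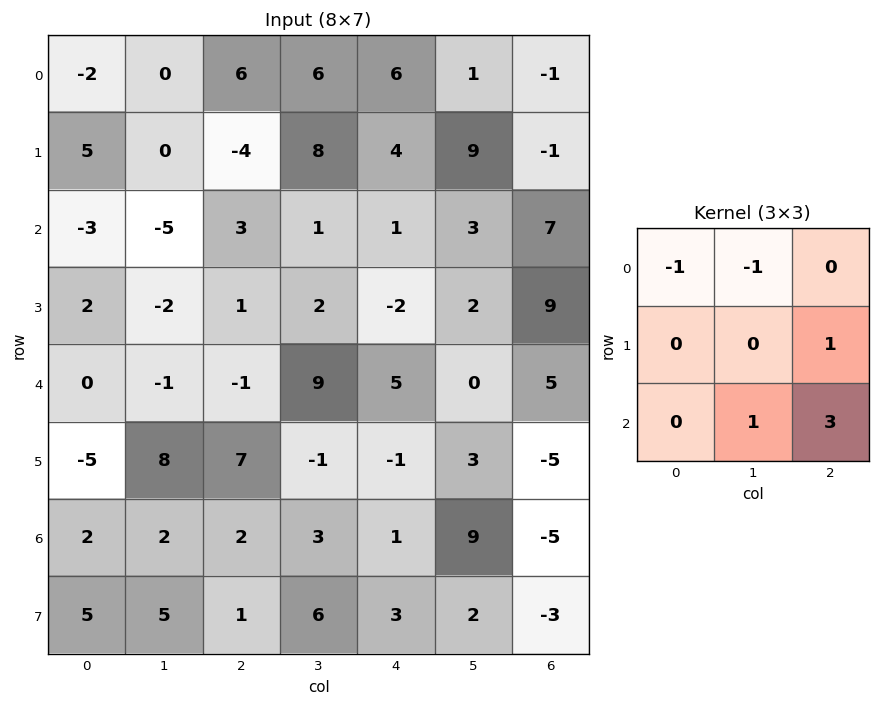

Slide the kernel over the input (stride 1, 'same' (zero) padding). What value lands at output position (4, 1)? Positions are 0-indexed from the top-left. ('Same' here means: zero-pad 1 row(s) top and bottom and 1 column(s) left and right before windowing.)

The receptive field on the zero-padded input at this output position is [2 -2 1 / 0 -1 -1 / -5 8 7]. Elementwise product with the kernel and sum: 2·-1 + -2·-1 + -1·1 + 8·1 + 7·3.

28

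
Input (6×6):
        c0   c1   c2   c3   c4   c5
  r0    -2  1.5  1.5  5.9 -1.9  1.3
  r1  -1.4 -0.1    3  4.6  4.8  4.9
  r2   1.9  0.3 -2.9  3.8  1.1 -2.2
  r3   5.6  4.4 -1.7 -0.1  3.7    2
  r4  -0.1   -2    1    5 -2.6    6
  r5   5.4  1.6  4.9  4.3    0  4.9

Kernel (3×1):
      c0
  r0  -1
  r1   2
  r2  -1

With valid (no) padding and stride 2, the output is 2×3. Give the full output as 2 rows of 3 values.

Output[0,0]: The receptive field on the input at this output position is [-2 / -1.4 / 1.9]. Elementwise product with the kernel and sum: -2·-1 + -1.4·2 + 1.9·-1.
Output[0,1]: The receptive field on the input at this output position is [1.5 / 3 / -2.9]. Elementwise product with the kernel and sum: 1.5·-1 + 3·2 + -2.9·-1.

-2.7 7.4 10.4
9.4 -1.5 8.9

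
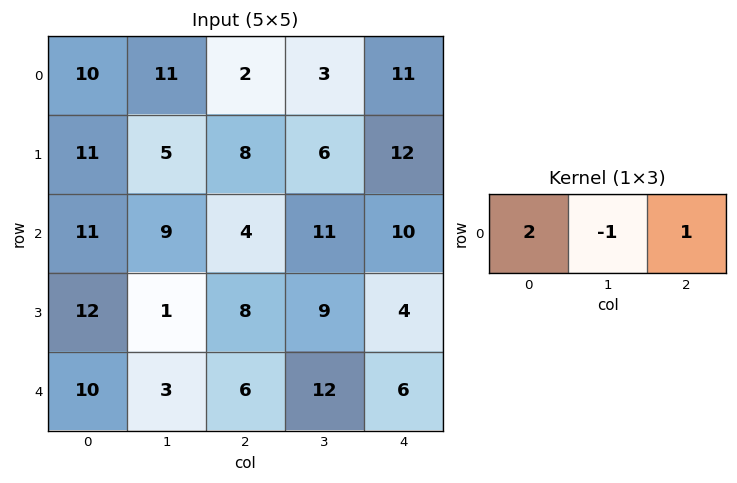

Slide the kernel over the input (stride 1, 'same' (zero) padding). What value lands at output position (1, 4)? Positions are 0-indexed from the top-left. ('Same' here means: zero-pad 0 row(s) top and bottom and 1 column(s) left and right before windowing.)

The receptive field on the zero-padded input at this output position is [6 12 0]. Elementwise product with the kernel and sum: 6·2 + 12·-1 + 0·1.

0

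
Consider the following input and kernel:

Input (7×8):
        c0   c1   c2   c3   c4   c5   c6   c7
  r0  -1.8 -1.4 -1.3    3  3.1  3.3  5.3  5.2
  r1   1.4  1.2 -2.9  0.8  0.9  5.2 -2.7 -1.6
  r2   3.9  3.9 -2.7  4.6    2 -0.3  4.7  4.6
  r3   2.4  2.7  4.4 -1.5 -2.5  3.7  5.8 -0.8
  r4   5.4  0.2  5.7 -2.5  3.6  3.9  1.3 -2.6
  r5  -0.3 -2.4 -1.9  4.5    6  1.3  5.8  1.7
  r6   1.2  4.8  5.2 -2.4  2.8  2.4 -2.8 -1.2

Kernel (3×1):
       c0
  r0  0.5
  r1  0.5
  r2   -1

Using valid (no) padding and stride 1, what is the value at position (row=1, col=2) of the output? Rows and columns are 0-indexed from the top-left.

-7.2

The receptive field on the input at this output position is [-2.9 / -2.7 / 4.4]. Elementwise product with the kernel and sum: -2.9·0.5 + -2.7·0.5 + 4.4·-1.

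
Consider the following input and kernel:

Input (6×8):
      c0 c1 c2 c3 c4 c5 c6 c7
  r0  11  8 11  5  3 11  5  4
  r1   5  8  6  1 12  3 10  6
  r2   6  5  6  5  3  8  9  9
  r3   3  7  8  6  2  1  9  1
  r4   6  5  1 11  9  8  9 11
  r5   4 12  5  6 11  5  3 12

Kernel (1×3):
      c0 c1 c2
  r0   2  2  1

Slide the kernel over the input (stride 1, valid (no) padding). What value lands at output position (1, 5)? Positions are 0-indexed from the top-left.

32

The receptive field on the input at this output position is [3 10 6]. Elementwise product with the kernel and sum: 3·2 + 10·2 + 6·1.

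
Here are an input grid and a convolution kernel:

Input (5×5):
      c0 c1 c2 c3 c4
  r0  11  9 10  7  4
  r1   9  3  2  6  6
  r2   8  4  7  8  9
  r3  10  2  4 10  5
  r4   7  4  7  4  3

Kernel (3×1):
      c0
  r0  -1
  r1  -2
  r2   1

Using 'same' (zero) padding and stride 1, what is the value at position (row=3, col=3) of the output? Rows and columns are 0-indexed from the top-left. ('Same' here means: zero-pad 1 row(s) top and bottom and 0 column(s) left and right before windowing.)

-24

The receptive field on the zero-padded input at this output position is [8 / 10 / 4]. Elementwise product with the kernel and sum: 8·-1 + 10·-2 + 4·1.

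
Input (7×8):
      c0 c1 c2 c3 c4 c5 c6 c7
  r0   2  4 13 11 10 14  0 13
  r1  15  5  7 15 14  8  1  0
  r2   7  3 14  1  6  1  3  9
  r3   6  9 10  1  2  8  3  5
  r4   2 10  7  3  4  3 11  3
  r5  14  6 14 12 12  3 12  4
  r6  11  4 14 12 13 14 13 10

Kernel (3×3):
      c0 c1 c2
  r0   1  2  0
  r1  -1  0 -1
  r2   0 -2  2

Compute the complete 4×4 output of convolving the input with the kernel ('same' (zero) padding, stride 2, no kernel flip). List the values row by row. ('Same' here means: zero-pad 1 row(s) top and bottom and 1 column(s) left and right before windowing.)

Output[0,0]: The receptive field on the zero-padded input at this output position is [0 0 0 / 0 2 4 / 0 15 5]. Elementwise product with the kernel and sum: 0·1 + 0·2 + 0·-1 + 4·-1 + 15·-2 + 5·2.

-24 1 -37 -29
33 -3 53 4
-14 12 -19 -8
24 18 10 3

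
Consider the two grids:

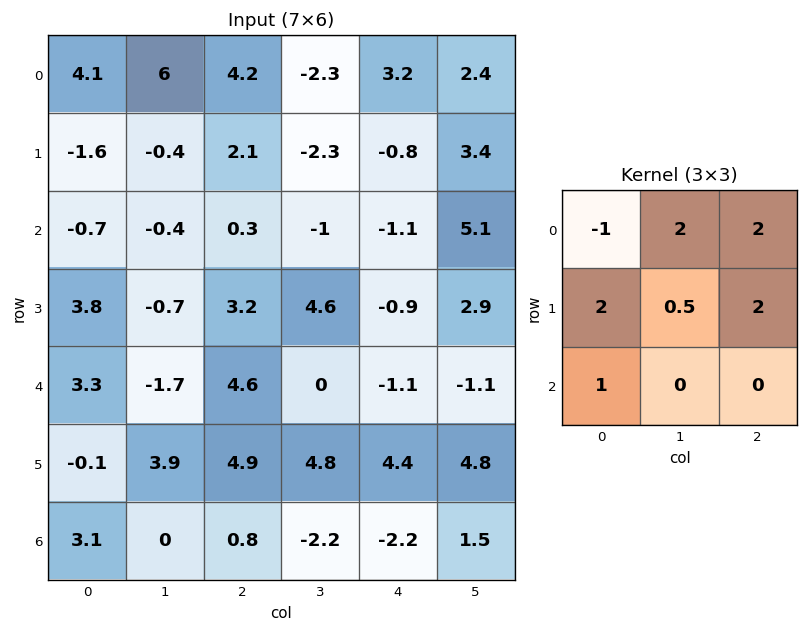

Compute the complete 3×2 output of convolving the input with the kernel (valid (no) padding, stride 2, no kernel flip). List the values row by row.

Output[0,0]: The receptive field on the input at this output position is [4.1 6 4.2 / -1.6 -0.4 2.1 / -0.7 -0.4 0.3]. Elementwise product with the kernel and sum: 4.1·-1 + 6·2 + 4.2·2 + -1.6·2 + -0.4·0.5 + 2.1·2 + -0.7·1.

16.4 -0.65
17.45 7
17.15 15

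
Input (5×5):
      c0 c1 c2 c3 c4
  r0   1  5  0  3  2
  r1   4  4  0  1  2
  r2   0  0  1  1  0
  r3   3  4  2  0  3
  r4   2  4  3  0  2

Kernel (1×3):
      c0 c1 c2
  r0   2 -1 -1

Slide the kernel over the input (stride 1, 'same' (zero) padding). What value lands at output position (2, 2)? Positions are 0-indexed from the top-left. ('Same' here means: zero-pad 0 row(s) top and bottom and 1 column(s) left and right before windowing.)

-2

The receptive field on the zero-padded input at this output position is [0 1 1]. Elementwise product with the kernel and sum: 0·2 + 1·-1 + 1·-1.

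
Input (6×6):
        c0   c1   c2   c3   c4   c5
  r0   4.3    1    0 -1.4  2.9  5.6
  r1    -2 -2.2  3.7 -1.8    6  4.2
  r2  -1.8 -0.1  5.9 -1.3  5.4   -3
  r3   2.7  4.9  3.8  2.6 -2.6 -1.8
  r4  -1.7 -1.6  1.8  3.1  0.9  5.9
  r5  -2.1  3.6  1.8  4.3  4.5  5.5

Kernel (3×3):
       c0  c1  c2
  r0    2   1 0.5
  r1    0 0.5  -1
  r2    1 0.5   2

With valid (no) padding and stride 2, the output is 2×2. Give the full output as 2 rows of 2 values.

Output[0,0]: The receptive field on the input at this output position is [4.3 1 0 / -2 -2.2 3.7 / -1.8 -0.1 5.9]. Elementwise product with the kernel and sum: 4.3·2 + 1·1 + 0·0.5 + -2.2·0.5 + 3.7·-1 + -1.8·1 + -0.1·0.5 + 5.9·2.

14.75 9.2
-1 22.25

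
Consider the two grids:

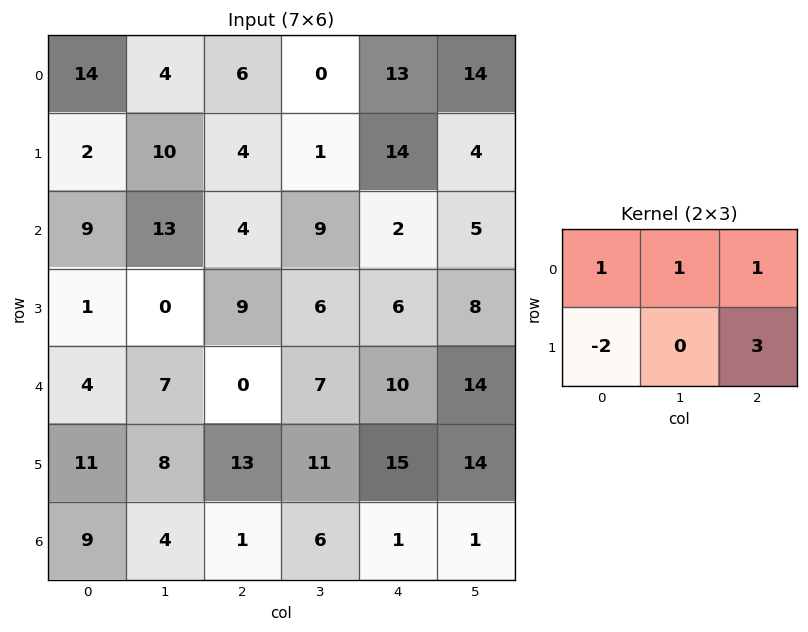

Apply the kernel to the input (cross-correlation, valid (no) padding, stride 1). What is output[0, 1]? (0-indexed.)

-7

The receptive field on the input at this output position is [4 6 0 / 10 4 1]. Elementwise product with the kernel and sum: 4·1 + 6·1 + 0·1 + 10·-2 + 1·3.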